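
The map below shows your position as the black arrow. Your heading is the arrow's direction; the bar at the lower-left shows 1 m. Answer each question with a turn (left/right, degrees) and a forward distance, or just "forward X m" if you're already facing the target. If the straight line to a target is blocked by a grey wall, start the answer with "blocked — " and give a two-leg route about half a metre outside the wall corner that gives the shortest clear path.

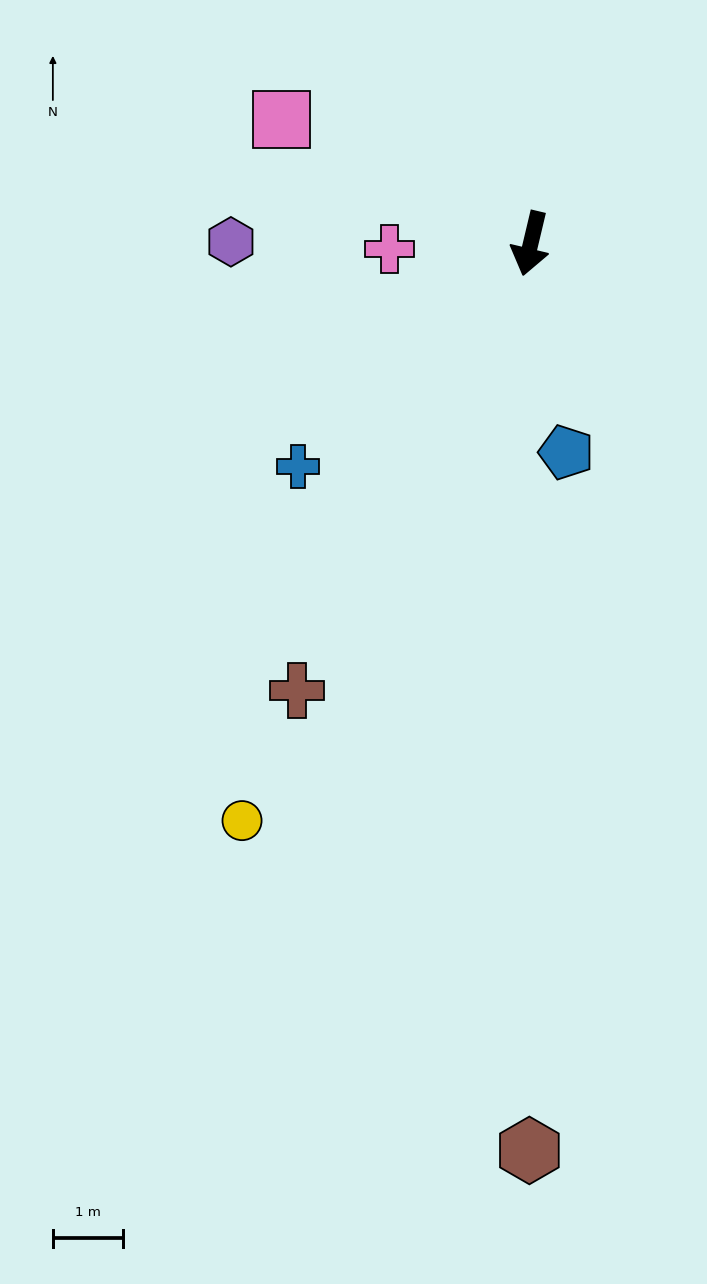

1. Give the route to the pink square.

turn right 103°, forward 4.0 m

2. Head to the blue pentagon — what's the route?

turn left 23°, forward 3.0 m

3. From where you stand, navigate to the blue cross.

turn right 33°, forward 4.6 m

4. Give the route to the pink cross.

turn right 74°, forward 2.0 m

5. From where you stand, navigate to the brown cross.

turn right 14°, forward 7.2 m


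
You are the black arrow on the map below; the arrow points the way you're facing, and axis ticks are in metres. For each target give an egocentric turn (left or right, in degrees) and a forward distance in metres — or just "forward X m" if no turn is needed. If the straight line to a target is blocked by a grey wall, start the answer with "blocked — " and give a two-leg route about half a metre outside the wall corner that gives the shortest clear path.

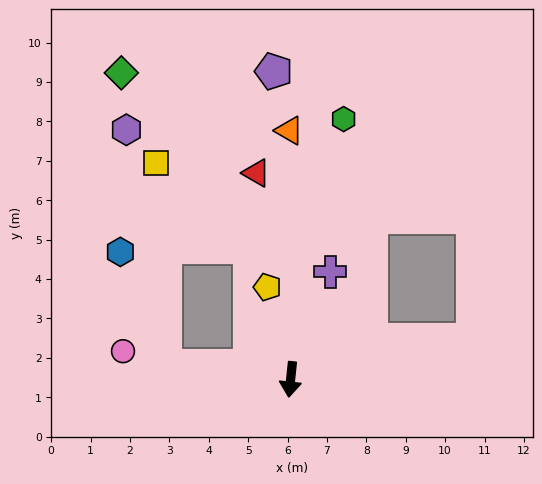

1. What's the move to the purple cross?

turn left 166°, forward 2.9 m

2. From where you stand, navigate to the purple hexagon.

blocked — turn right 90°, forward 3.2 m, then turn right 75°, forward 6.1 m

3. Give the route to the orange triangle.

turn right 174°, forward 6.3 m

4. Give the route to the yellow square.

blocked — turn right 90°, forward 3.2 m, then turn right 81°, forward 5.1 m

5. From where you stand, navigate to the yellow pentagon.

turn right 160°, forward 2.4 m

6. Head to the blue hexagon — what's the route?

blocked — turn right 90°, forward 3.2 m, then turn right 62°, forward 3.1 m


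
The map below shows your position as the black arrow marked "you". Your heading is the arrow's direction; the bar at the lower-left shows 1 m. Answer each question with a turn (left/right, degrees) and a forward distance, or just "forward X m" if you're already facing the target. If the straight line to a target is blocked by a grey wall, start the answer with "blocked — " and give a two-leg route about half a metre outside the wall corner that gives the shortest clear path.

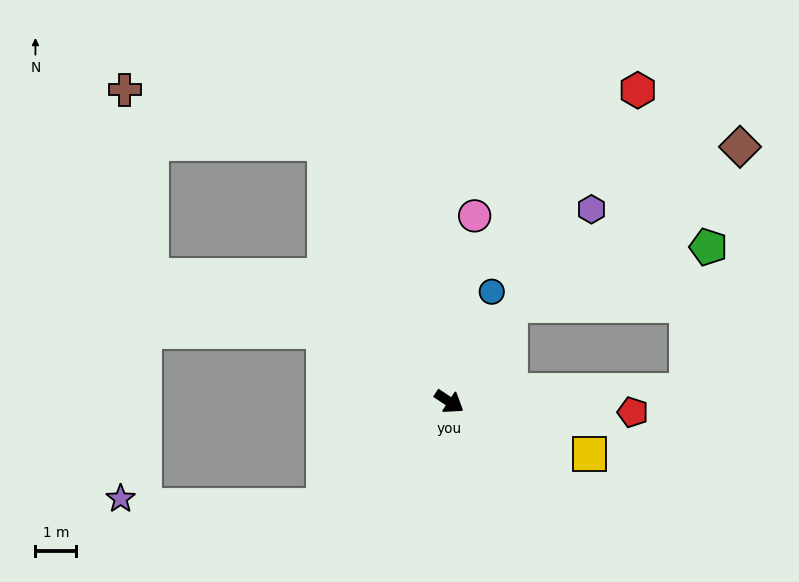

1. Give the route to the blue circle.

turn left 102°, forward 2.9 m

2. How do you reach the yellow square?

turn left 13°, forward 3.7 m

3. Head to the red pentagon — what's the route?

turn left 30°, forward 4.5 m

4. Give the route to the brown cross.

blocked — turn left 149°, forward 7.0 m, then turn left 49°, forward 5.1 m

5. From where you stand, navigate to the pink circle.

turn left 116°, forward 4.6 m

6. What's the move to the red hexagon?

turn left 92°, forward 8.9 m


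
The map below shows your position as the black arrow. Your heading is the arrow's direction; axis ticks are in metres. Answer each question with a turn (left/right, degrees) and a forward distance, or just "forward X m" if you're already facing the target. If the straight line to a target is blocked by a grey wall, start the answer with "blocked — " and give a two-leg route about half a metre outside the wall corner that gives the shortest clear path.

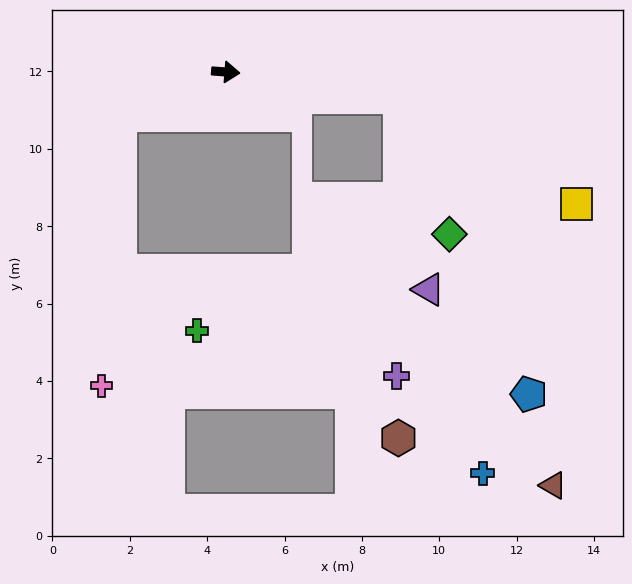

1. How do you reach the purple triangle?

blocked — turn right 4°, forward 4.5 m, then turn right 73°, forward 5.0 m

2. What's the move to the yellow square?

blocked — turn right 4°, forward 4.5 m, then turn right 23°, forward 5.4 m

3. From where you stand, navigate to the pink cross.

blocked — turn right 153°, forward 2.9 m, then turn left 63°, forward 7.0 m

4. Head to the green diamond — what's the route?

blocked — turn right 4°, forward 4.5 m, then turn right 61°, forward 3.8 m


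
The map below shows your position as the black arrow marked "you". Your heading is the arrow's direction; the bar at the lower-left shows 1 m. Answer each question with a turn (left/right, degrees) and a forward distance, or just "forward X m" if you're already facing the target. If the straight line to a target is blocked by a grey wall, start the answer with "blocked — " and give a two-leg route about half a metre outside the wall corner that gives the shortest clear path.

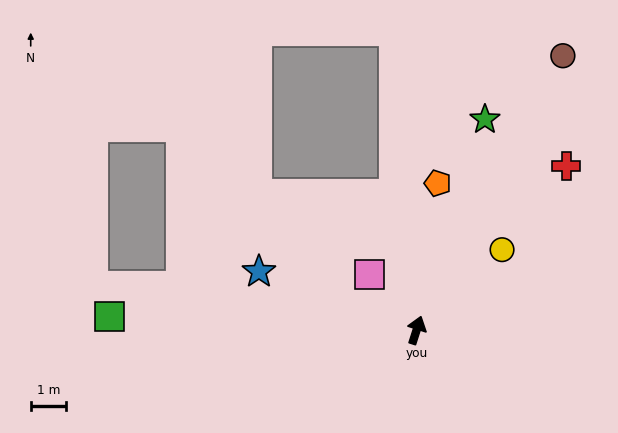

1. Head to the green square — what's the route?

turn left 105°, forward 8.8 m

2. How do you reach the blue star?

turn left 87°, forward 4.8 m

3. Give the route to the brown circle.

turn right 10°, forward 8.9 m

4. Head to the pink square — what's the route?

turn left 58°, forward 2.1 m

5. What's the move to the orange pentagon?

turn left 10°, forward 4.2 m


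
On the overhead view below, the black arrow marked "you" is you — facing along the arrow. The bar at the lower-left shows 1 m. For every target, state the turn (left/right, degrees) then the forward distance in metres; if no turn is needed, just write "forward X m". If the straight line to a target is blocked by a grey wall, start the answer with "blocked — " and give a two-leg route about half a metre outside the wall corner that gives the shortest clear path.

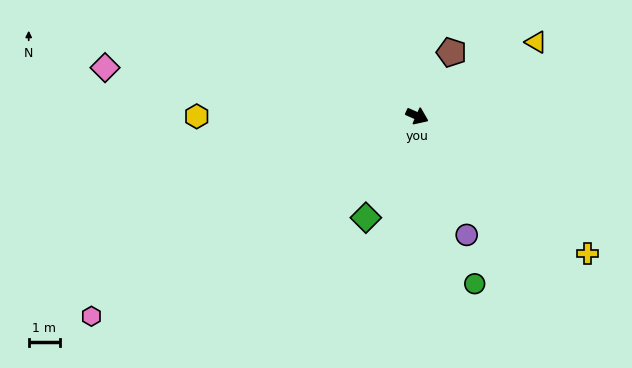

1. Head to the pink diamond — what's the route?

turn right 165°, forward 10.1 m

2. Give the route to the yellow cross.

turn right 15°, forward 7.0 m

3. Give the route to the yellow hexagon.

turn right 156°, forward 7.1 m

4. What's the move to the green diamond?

turn right 93°, forward 3.7 m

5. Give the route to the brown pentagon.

turn left 86°, forward 2.3 m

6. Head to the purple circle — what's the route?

turn right 43°, forward 4.1 m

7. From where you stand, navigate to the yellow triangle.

turn left 56°, forward 4.5 m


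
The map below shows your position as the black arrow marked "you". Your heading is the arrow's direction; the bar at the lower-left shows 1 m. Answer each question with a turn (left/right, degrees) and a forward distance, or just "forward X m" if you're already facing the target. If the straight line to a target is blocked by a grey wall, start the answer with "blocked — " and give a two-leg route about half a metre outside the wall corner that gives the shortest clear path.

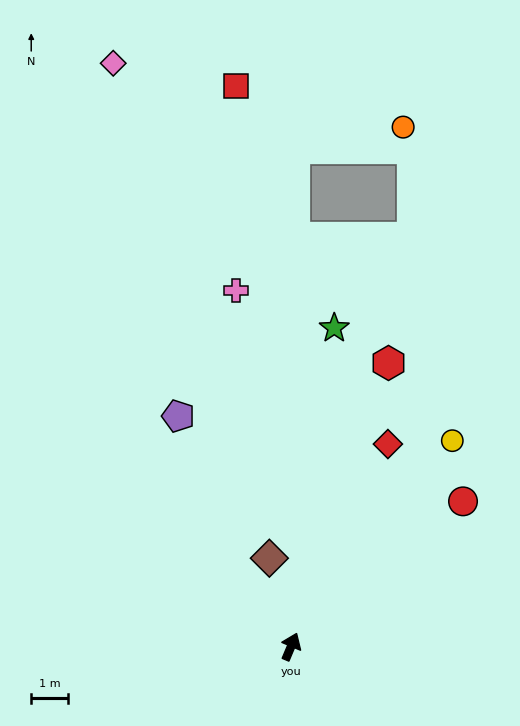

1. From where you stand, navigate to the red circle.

turn right 27°, forward 6.1 m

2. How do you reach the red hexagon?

turn left 4°, forward 8.1 m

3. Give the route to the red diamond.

turn right 3°, forward 6.1 m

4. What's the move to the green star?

turn left 15°, forward 8.7 m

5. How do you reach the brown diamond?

turn left 37°, forward 2.5 m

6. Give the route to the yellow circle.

turn right 15°, forward 7.1 m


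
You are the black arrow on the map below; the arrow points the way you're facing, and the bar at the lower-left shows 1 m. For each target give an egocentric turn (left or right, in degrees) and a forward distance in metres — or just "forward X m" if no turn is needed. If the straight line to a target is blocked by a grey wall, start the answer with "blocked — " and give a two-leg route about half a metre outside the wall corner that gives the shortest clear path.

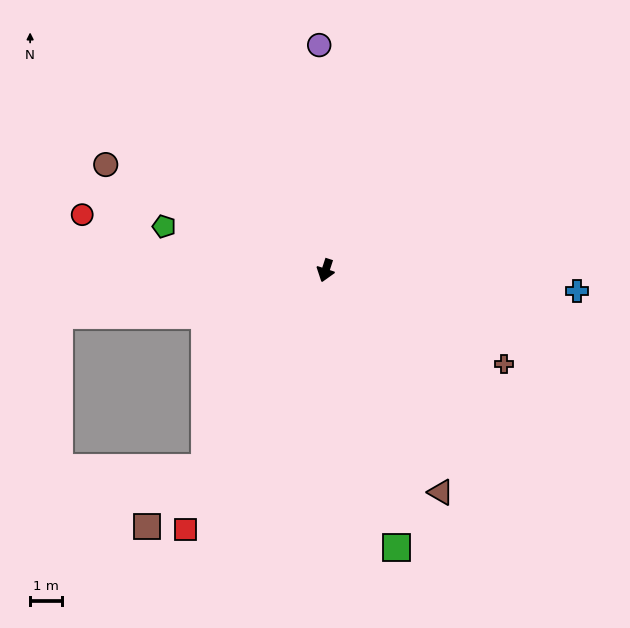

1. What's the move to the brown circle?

turn right 98°, forward 7.5 m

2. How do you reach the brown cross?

turn left 80°, forward 6.2 m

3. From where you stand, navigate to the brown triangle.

turn left 46°, forward 7.7 m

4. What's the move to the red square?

turn right 10°, forward 9.1 m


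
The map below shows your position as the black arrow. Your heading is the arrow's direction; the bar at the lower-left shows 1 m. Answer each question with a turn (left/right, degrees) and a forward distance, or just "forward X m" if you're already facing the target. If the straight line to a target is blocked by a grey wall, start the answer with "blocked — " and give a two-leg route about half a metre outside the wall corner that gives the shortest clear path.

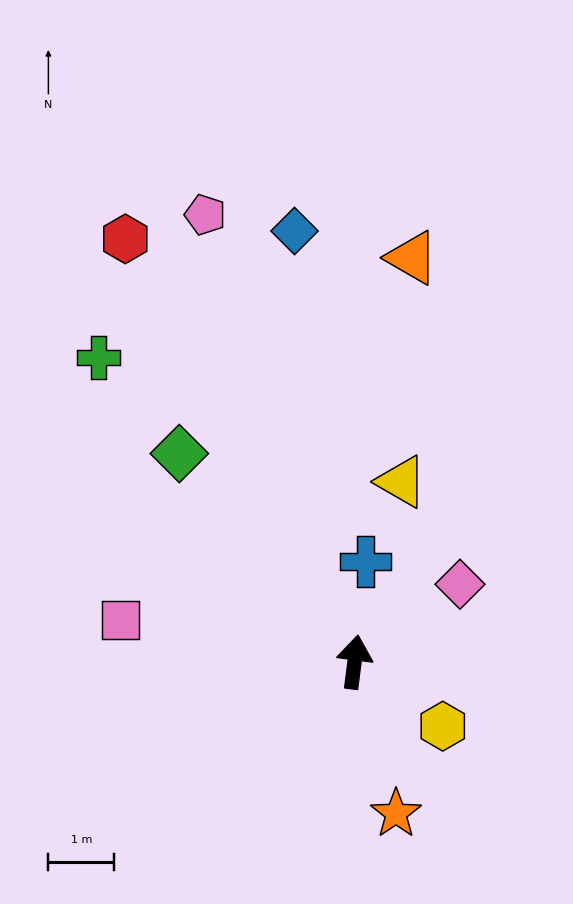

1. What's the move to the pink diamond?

turn right 46°, forward 2.0 m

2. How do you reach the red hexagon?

turn left 36°, forward 7.3 m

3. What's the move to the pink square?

turn left 87°, forward 3.6 m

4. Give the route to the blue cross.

forward 1.5 m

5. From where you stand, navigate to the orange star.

turn right 157°, forward 2.4 m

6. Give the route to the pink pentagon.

turn left 26°, forward 7.2 m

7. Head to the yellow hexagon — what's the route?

turn right 119°, forward 1.7 m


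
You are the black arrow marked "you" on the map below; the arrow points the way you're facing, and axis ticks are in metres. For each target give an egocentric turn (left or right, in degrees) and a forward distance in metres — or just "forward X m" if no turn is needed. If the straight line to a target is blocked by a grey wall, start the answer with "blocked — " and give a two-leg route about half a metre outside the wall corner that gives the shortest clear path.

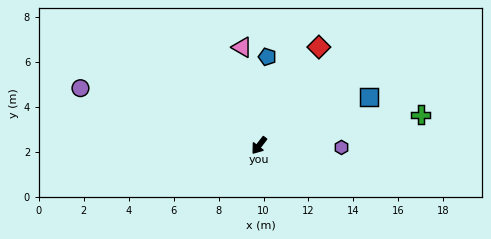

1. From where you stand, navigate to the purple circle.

turn right 70°, forward 8.3 m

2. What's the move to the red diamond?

turn right 174°, forward 5.1 m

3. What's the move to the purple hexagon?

turn left 126°, forward 3.7 m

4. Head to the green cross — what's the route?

turn left 138°, forward 7.3 m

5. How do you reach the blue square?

turn left 151°, forward 5.3 m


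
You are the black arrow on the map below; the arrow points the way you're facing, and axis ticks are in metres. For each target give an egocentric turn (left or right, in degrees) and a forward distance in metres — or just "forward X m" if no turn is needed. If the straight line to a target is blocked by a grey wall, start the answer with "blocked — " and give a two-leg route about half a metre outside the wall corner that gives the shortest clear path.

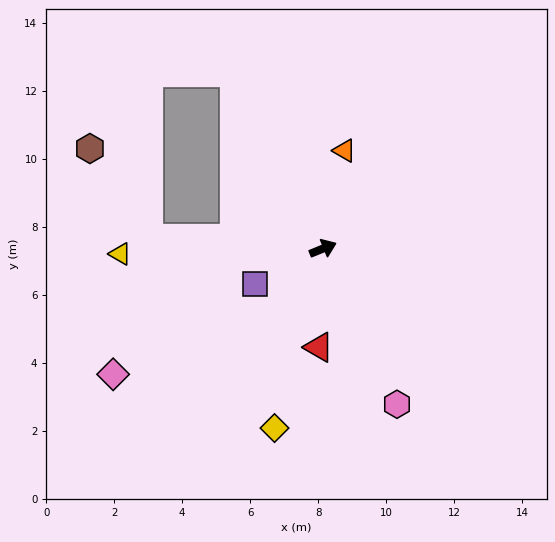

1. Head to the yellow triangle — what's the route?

turn left 159°, forward 6.0 m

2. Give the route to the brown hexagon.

blocked — turn left 154°, forward 5.1 m, then turn right 53°, forward 3.2 m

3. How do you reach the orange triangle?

turn left 55°, forward 3.0 m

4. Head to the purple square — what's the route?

turn right 174°, forward 2.3 m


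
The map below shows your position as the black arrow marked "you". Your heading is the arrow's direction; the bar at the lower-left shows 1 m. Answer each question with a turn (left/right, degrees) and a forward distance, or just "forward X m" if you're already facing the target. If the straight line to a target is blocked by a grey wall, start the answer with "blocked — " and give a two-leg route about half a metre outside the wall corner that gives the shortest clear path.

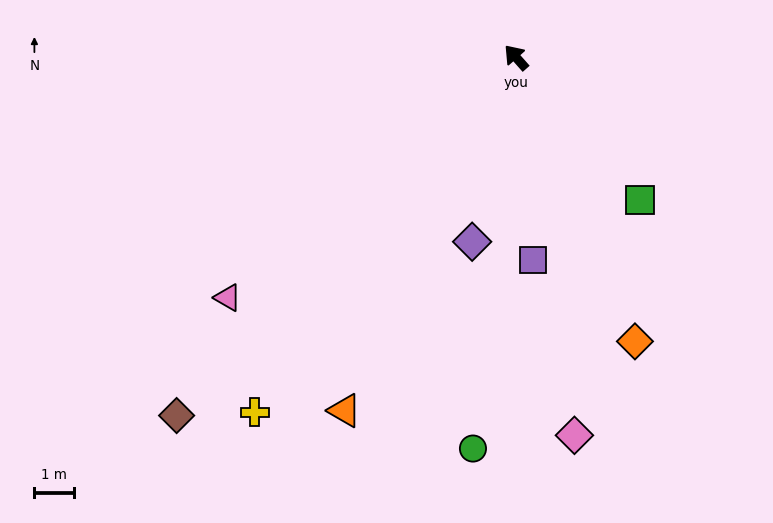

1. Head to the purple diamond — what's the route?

turn left 125°, forward 4.8 m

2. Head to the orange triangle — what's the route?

turn left 113°, forward 10.0 m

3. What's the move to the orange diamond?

turn left 161°, forward 7.8 m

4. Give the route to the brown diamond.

turn left 95°, forward 12.6 m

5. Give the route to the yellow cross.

turn left 102°, forward 11.2 m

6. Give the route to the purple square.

turn left 143°, forward 5.2 m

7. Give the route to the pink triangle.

turn left 88°, forward 9.6 m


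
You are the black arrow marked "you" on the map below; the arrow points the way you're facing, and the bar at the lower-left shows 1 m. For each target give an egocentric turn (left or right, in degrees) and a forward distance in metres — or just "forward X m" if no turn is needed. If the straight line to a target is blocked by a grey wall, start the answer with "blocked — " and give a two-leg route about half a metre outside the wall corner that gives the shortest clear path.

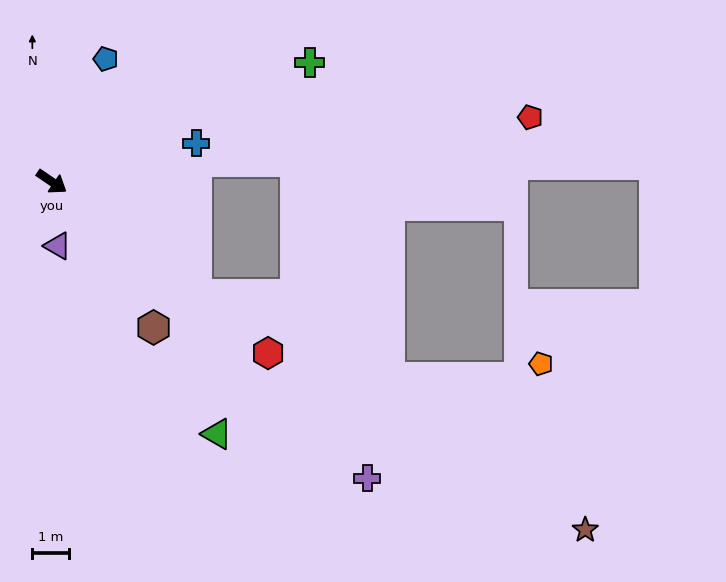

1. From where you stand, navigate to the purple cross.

turn right 9°, forward 11.9 m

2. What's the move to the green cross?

turn left 59°, forward 7.8 m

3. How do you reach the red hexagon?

turn right 4°, forward 7.6 m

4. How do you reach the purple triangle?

turn right 50°, forward 1.8 m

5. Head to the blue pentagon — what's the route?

turn left 100°, forward 3.7 m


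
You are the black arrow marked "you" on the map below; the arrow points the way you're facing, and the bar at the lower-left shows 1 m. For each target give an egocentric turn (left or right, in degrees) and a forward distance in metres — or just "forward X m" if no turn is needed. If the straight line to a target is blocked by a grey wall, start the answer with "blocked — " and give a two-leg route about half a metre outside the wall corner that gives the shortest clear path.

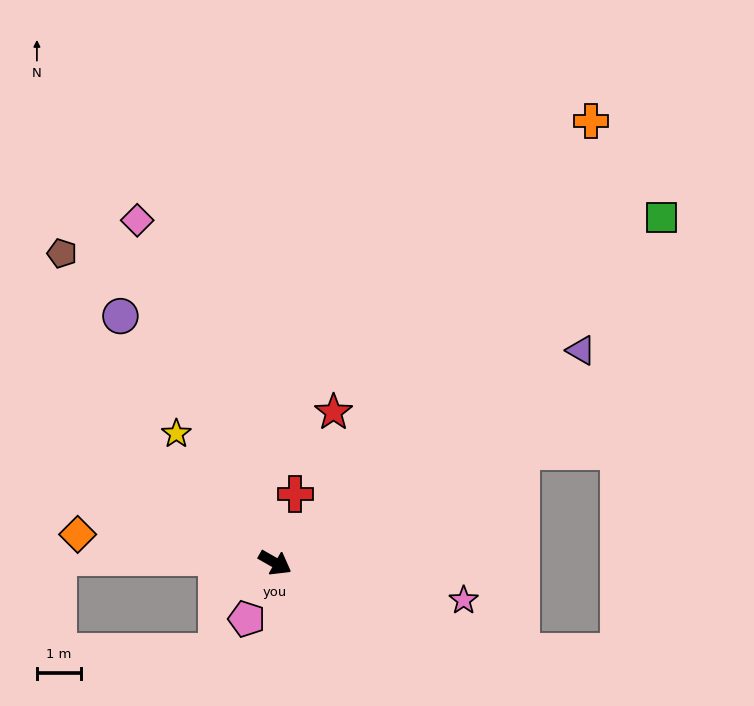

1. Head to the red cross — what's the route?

turn left 103°, forward 1.6 m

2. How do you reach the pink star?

turn left 18°, forward 4.4 m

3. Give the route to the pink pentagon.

turn right 87°, forward 1.4 m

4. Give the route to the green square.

turn left 71°, forward 11.8 m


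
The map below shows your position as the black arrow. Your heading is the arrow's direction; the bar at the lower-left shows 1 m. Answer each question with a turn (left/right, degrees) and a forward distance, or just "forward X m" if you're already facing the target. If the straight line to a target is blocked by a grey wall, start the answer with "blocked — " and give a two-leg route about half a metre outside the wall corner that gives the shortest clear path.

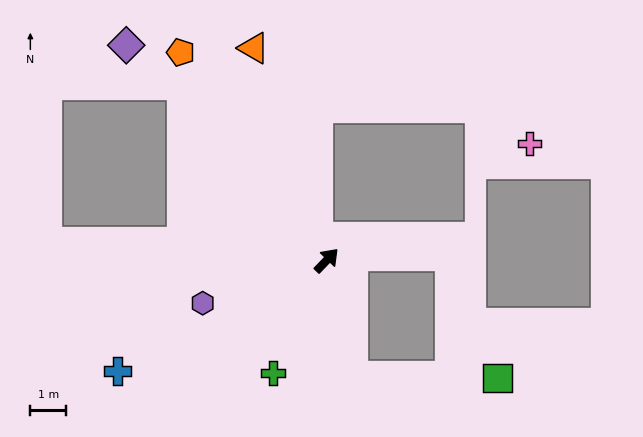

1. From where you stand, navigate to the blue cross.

turn left 162°, forward 6.6 m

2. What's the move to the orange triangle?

turn left 63°, forward 6.3 m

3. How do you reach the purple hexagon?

turn left 153°, forward 3.7 m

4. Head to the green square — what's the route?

blocked — turn right 123°, forward 3.3 m, then turn left 76°, forward 4.0 m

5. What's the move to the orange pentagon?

turn left 79°, forward 7.1 m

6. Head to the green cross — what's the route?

turn right 162°, forward 3.5 m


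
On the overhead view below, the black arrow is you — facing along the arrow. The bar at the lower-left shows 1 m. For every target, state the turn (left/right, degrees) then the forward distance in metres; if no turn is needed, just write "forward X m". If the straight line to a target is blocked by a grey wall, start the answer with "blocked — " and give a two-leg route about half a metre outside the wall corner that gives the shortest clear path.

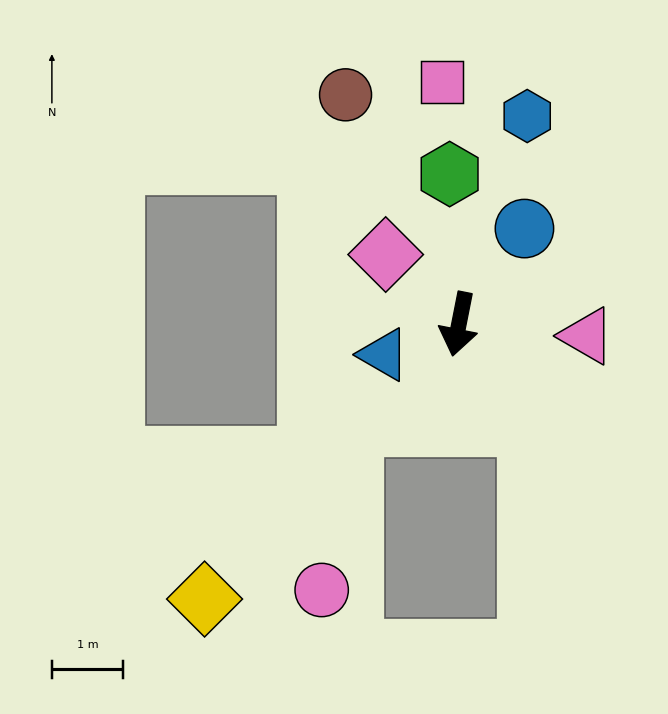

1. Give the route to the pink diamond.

turn right 122°, forward 1.4 m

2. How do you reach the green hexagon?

turn right 165°, forward 2.1 m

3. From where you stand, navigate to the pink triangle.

turn left 96°, forward 1.8 m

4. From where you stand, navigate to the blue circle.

turn left 157°, forward 1.6 m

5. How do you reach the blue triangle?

turn right 57°, forward 1.1 m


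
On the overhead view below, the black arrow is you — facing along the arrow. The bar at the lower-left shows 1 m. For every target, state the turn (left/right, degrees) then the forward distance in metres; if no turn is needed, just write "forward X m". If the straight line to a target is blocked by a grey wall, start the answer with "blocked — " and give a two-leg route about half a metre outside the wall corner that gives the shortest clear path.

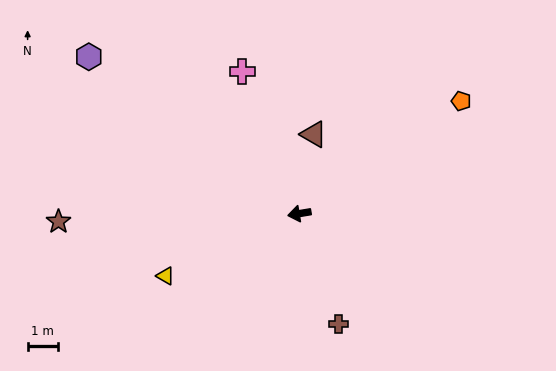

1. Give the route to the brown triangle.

turn right 110°, forward 2.7 m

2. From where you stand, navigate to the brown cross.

turn left 100°, forward 3.9 m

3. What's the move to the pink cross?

turn right 78°, forward 5.1 m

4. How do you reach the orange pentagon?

turn right 155°, forward 6.5 m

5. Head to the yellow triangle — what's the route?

turn left 16°, forward 4.9 m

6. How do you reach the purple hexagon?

turn right 46°, forward 8.7 m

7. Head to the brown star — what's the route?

turn right 8°, forward 8.0 m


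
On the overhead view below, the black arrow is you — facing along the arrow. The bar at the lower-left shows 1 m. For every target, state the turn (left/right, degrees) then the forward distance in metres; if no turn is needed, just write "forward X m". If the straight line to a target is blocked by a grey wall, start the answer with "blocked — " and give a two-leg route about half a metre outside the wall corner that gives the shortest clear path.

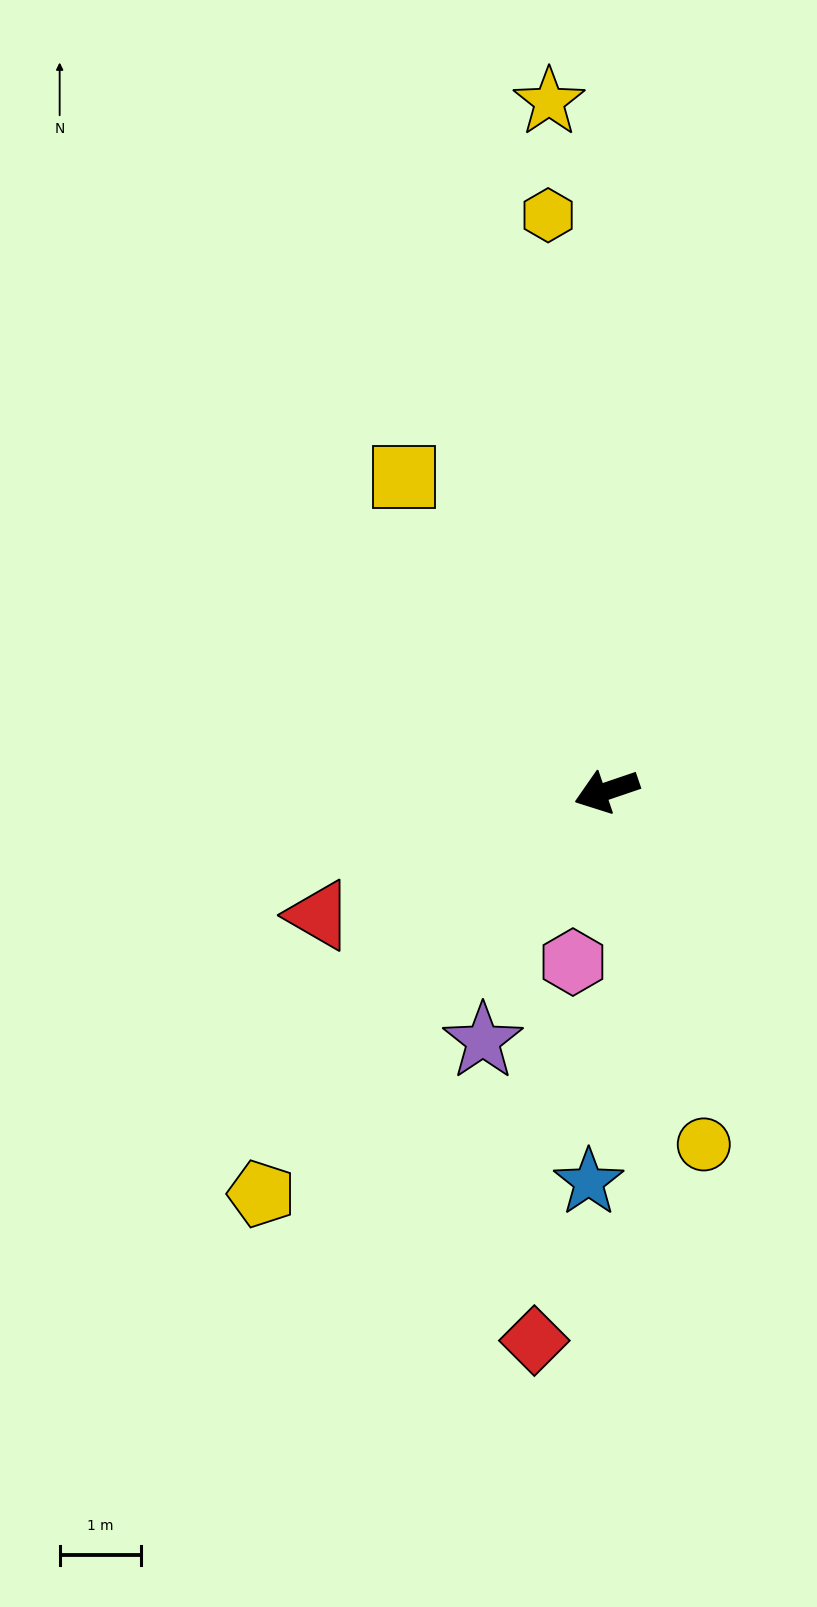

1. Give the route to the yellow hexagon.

turn right 103°, forward 7.1 m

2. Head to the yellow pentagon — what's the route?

turn left 31°, forward 6.5 m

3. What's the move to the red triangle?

turn left 5°, forward 3.9 m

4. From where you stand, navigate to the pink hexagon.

turn left 60°, forward 2.1 m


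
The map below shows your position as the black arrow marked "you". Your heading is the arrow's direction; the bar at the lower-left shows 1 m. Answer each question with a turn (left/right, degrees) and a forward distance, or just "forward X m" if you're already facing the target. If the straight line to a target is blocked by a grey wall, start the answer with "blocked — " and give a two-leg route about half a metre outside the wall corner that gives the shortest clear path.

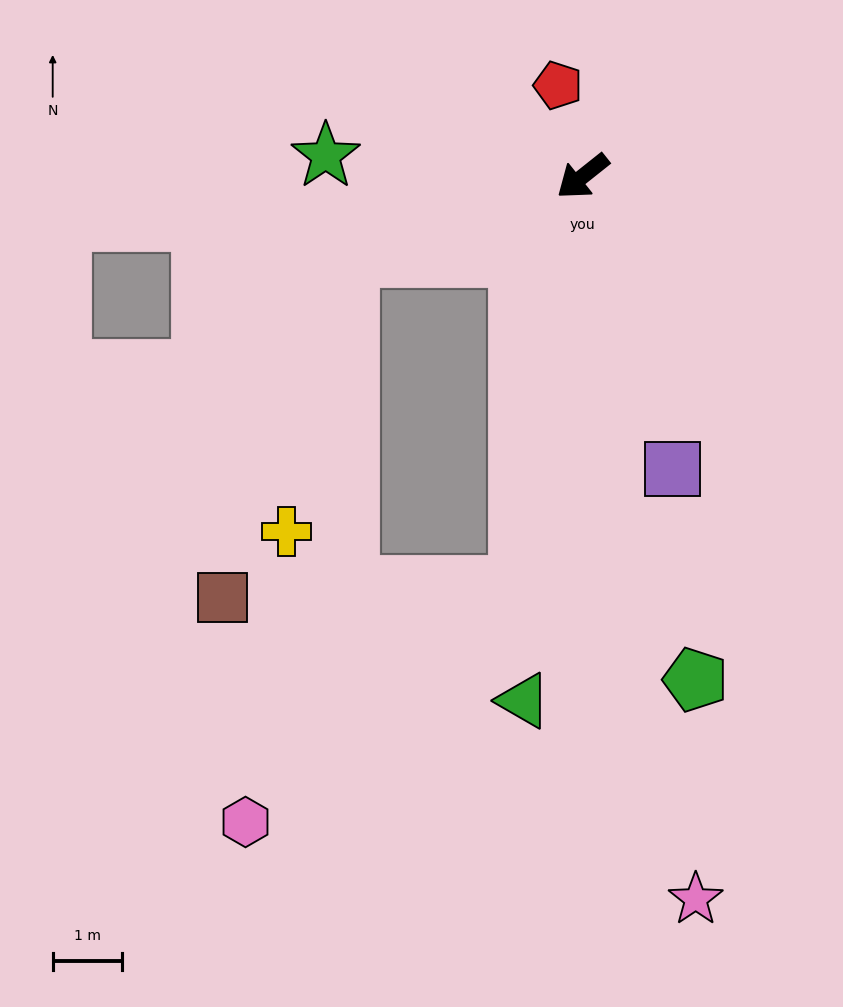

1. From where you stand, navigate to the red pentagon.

turn right 113°, forward 1.4 m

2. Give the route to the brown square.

blocked — turn left 43°, forward 6.0 m, then turn right 79°, forward 4.3 m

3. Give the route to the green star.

turn right 43°, forward 3.7 m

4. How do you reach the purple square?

turn left 69°, forward 4.4 m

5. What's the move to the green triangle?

turn left 45°, forward 7.6 m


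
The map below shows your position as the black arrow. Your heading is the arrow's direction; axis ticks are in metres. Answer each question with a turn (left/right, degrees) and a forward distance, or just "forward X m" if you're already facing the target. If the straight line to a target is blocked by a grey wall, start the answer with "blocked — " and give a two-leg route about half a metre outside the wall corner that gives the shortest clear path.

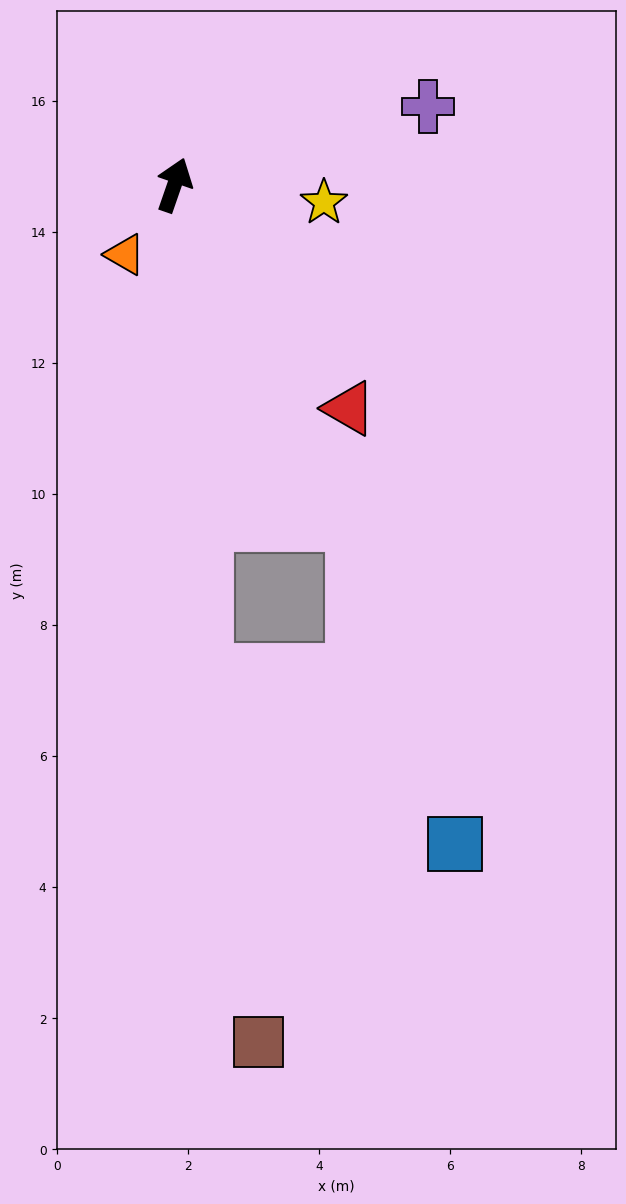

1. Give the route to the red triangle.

turn right 123°, forward 4.3 m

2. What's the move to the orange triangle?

turn left 164°, forward 1.3 m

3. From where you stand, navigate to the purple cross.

turn right 54°, forward 4.1 m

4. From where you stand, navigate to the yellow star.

turn right 78°, forward 2.3 m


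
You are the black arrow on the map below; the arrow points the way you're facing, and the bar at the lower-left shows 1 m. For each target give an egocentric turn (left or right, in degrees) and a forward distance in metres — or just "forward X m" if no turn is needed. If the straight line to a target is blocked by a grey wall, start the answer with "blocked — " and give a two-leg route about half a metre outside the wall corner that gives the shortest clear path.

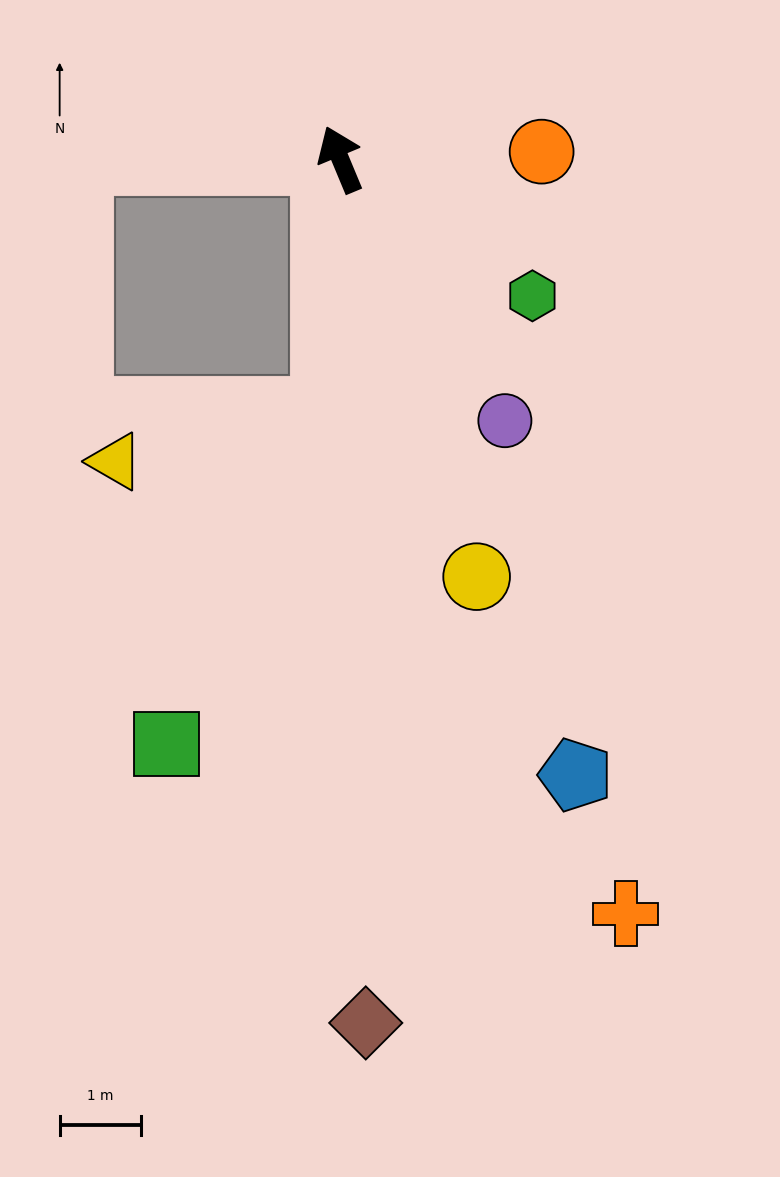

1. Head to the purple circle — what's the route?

turn right 170°, forward 3.8 m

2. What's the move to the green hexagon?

turn right 148°, forward 2.9 m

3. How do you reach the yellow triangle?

blocked — turn left 154°, forward 3.1 m, then turn right 73°, forward 2.7 m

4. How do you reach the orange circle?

turn right 110°, forward 2.5 m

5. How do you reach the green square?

blocked — turn left 154°, forward 3.1 m, then turn right 22°, forward 4.5 m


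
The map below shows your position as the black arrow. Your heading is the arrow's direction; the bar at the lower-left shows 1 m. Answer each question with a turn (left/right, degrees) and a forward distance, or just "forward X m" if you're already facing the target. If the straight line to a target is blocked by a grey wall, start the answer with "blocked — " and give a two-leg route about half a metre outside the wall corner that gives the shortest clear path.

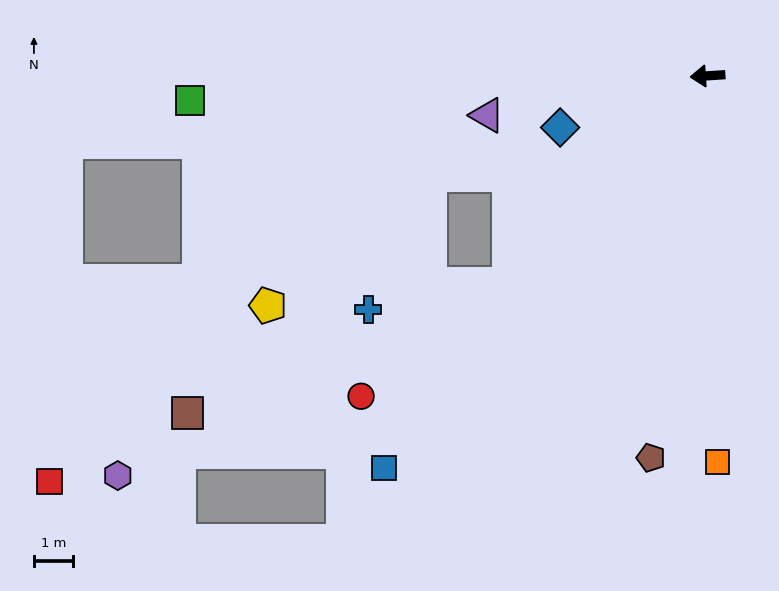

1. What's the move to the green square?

forward 13.3 m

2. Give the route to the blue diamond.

turn left 16°, forward 4.0 m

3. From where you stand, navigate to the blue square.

turn left 47°, forward 13.0 m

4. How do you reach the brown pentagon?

turn left 78°, forward 9.9 m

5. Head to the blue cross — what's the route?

blocked — turn left 43°, forward 7.4 m, then turn right 36°, forward 3.7 m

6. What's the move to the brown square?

blocked — turn left 43°, forward 7.4 m, then turn right 25°, forward 8.9 m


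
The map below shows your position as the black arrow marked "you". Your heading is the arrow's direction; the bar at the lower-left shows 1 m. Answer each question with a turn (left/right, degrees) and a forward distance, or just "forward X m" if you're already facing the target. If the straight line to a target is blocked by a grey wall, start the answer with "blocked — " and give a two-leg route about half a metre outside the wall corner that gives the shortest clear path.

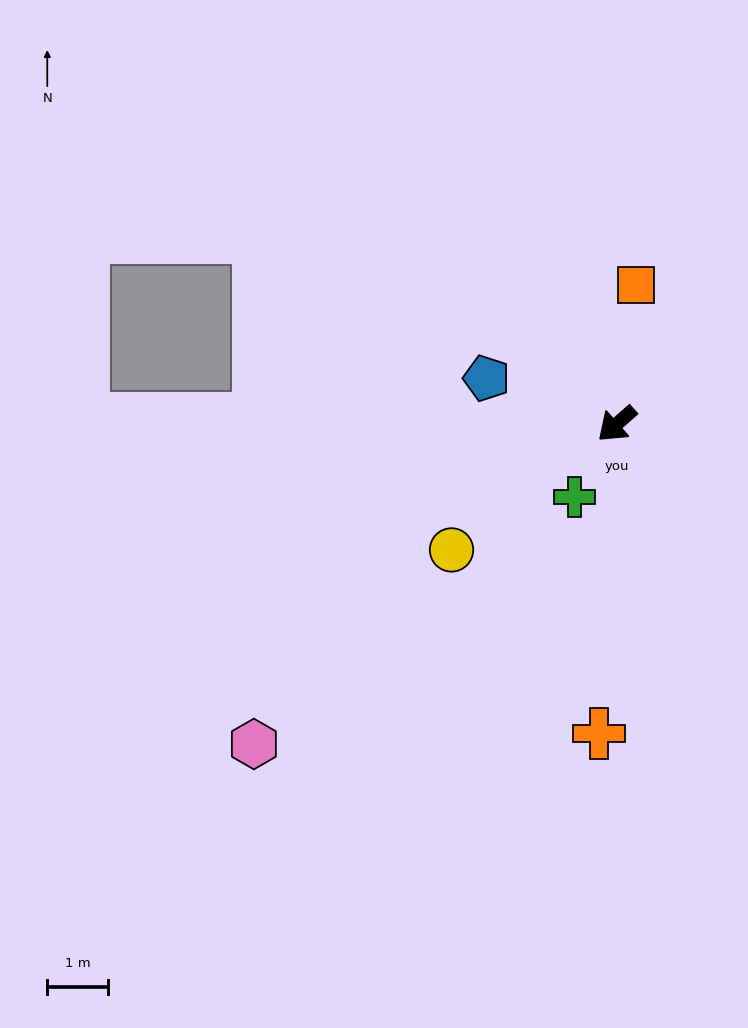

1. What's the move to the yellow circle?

turn right 4°, forward 3.4 m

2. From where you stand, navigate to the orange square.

turn right 139°, forward 2.3 m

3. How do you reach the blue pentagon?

turn right 61°, forward 2.3 m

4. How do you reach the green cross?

turn left 18°, forward 1.4 m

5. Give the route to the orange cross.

turn left 45°, forward 5.1 m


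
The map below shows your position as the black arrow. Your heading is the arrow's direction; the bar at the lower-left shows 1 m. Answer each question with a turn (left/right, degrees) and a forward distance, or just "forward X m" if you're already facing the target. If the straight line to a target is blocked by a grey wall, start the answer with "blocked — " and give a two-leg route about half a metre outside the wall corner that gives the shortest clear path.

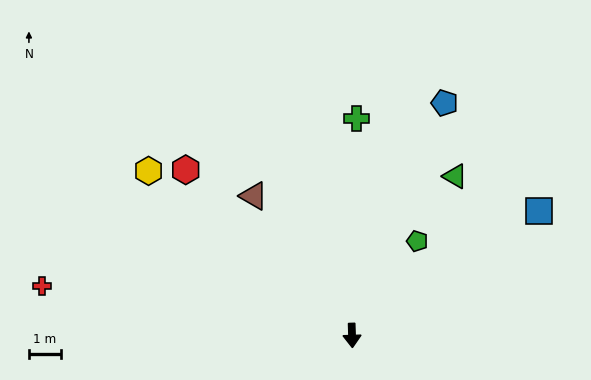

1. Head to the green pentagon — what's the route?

turn left 144°, forward 3.6 m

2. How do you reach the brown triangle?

turn right 147°, forward 5.3 m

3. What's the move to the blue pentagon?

turn left 157°, forward 7.8 m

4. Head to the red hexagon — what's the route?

turn right 137°, forward 7.3 m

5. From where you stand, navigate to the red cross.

turn right 101°, forward 9.7 m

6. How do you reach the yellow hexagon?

turn right 131°, forward 8.1 m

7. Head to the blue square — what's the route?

turn left 122°, forward 7.0 m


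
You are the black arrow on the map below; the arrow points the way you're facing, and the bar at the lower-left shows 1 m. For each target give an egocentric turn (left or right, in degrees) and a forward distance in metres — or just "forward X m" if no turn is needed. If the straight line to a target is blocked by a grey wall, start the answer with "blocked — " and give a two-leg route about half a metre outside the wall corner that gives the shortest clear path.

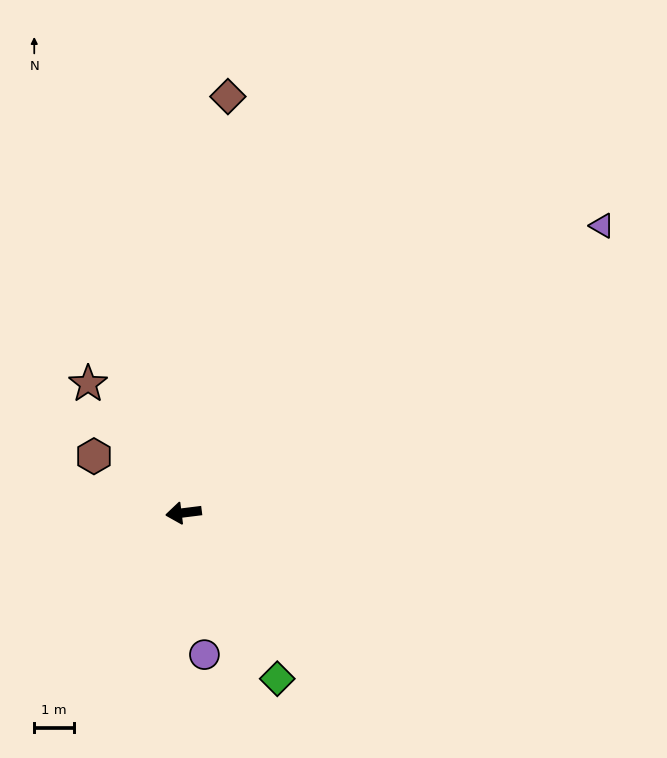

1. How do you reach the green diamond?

turn left 112°, forward 4.8 m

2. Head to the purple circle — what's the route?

turn left 91°, forward 3.6 m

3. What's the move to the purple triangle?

turn right 153°, forward 12.9 m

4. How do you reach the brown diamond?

turn right 103°, forward 10.6 m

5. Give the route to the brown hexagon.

turn right 39°, forward 2.7 m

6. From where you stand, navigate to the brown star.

turn right 61°, forward 4.1 m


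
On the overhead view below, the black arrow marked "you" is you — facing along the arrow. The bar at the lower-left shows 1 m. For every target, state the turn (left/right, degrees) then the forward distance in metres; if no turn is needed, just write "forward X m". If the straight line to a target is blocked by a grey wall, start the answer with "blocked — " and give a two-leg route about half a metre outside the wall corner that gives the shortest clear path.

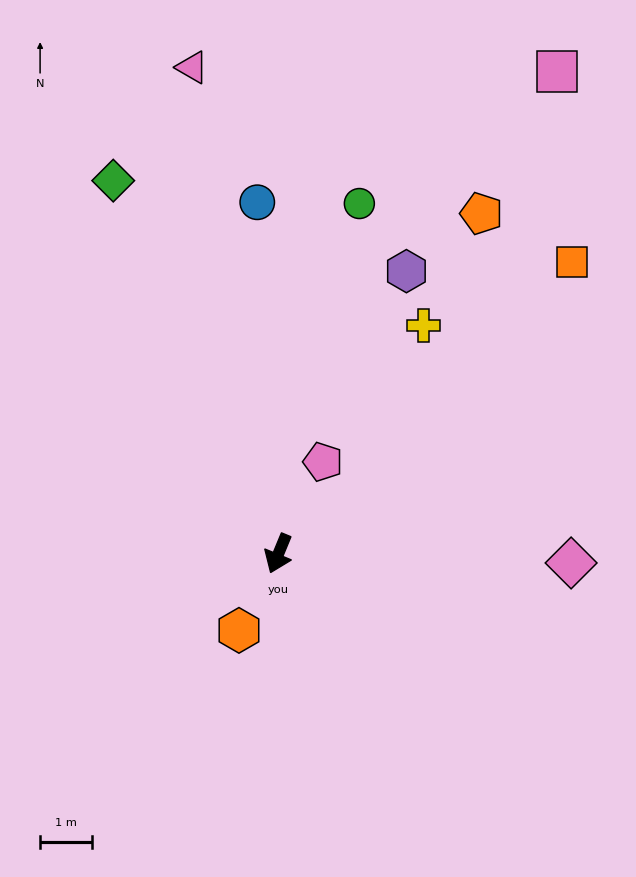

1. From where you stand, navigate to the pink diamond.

turn left 111°, forward 5.7 m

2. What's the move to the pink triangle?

turn right 148°, forward 9.6 m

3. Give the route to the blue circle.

turn right 154°, forward 6.8 m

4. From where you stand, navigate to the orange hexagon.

turn right 5°, forward 1.7 m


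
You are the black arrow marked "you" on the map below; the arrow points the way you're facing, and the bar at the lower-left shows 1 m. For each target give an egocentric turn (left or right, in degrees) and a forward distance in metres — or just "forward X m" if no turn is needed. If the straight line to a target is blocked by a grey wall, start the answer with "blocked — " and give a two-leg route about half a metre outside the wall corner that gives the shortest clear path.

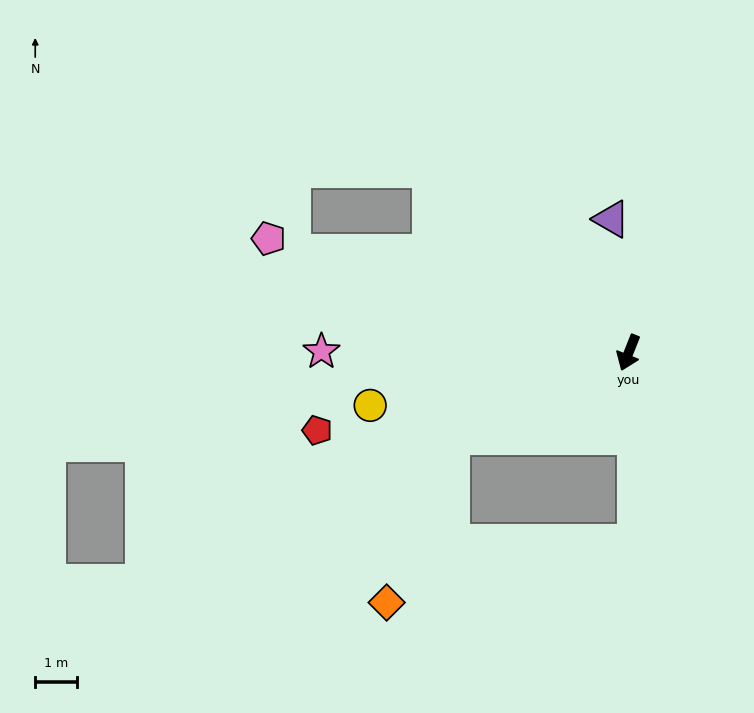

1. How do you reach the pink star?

turn right 69°, forward 7.3 m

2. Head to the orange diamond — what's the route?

blocked — turn right 43°, forward 4.7 m, then turn left 43°, forward 4.3 m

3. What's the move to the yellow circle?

turn right 57°, forward 6.3 m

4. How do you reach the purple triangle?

turn right 151°, forward 3.2 m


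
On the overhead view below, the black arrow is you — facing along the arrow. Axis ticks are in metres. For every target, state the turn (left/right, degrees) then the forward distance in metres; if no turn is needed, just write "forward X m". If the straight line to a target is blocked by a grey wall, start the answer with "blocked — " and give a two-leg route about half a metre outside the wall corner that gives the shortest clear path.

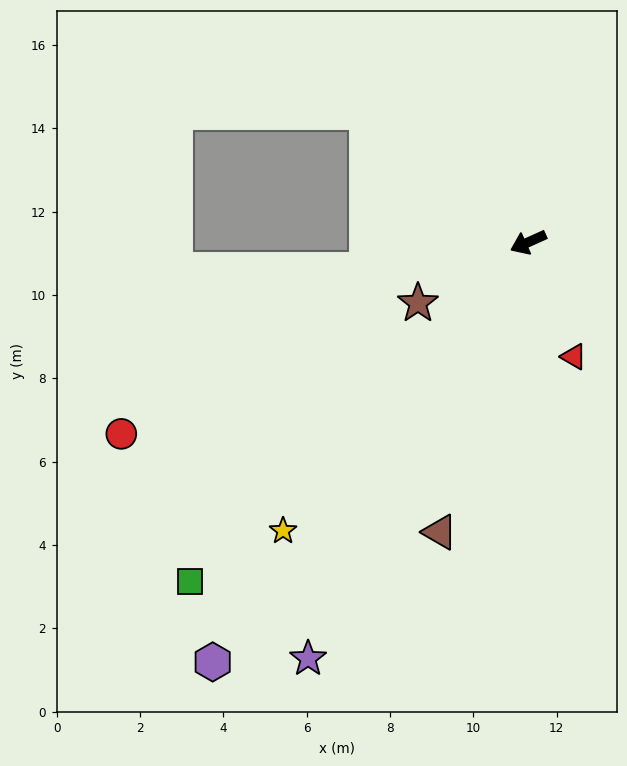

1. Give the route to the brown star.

turn left 5°, forward 3.0 m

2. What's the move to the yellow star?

turn left 25°, forward 9.1 m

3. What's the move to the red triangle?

turn left 87°, forward 3.0 m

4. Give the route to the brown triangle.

turn left 49°, forward 7.3 m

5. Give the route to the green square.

turn left 21°, forward 11.5 m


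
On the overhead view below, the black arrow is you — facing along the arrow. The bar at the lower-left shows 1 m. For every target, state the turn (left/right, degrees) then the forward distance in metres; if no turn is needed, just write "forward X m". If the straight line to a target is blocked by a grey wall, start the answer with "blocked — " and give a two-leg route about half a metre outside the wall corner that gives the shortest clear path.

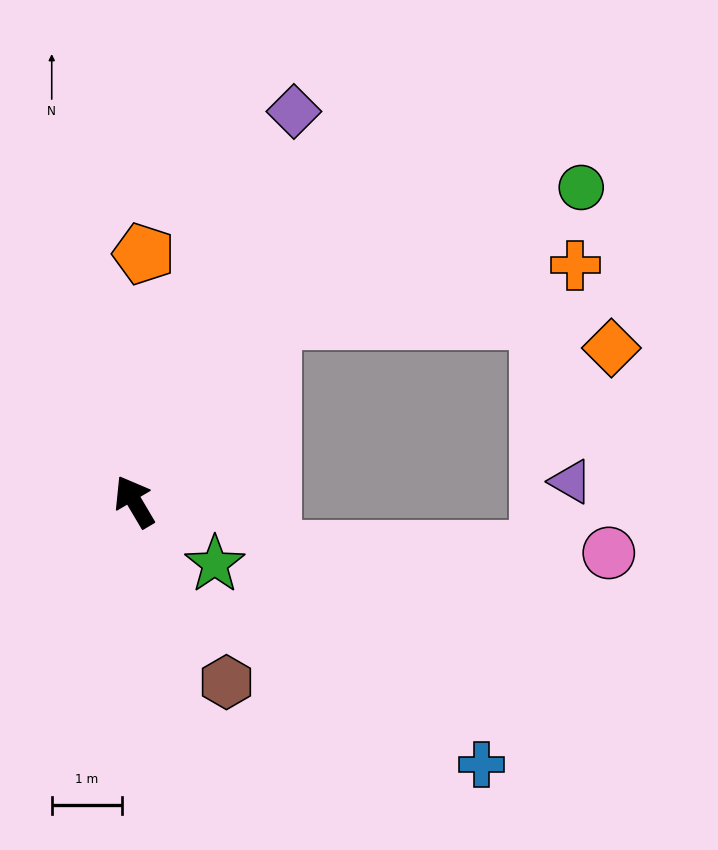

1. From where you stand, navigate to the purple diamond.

turn right 53°, forward 6.0 m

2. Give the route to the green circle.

blocked — turn right 68°, forward 3.3 m, then turn right 30°, forward 4.8 m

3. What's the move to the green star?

turn right 158°, forward 1.5 m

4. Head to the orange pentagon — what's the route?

turn right 33°, forward 3.5 m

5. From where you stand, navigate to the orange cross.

blocked — turn right 68°, forward 3.3 m, then turn right 42°, forward 4.4 m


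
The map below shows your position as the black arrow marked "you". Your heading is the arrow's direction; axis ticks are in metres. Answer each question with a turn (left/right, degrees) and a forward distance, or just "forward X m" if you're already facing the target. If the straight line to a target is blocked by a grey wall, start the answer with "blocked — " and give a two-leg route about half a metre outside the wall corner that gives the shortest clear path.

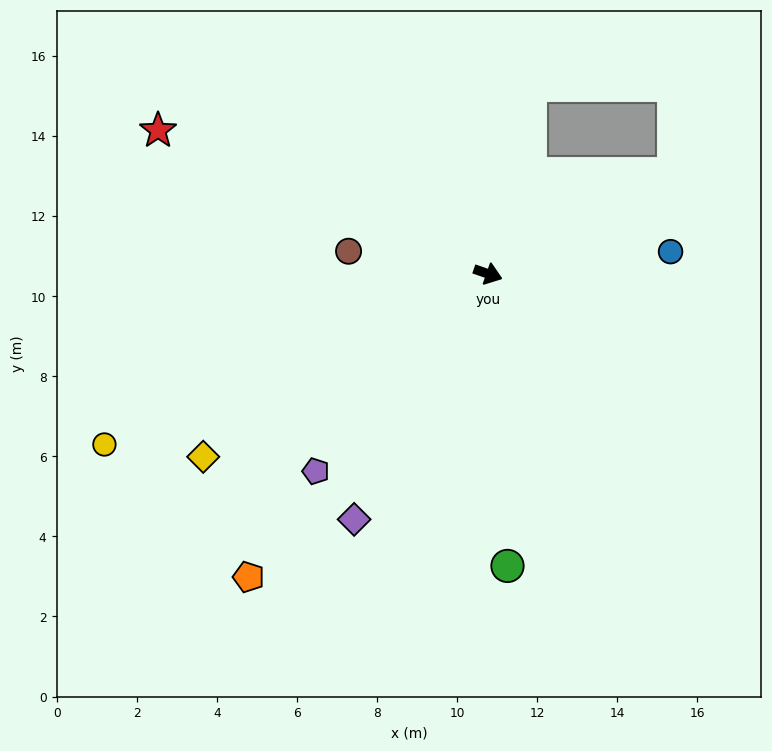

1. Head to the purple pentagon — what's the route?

turn right 112°, forward 6.5 m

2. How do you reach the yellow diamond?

turn right 128°, forward 8.5 m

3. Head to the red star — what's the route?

turn left 176°, forward 9.0 m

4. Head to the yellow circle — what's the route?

turn right 137°, forward 10.5 m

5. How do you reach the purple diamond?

turn right 99°, forward 7.0 m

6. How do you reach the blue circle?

turn left 26°, forward 4.6 m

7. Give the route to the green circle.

turn right 67°, forward 7.3 m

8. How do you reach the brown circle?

turn right 170°, forward 3.5 m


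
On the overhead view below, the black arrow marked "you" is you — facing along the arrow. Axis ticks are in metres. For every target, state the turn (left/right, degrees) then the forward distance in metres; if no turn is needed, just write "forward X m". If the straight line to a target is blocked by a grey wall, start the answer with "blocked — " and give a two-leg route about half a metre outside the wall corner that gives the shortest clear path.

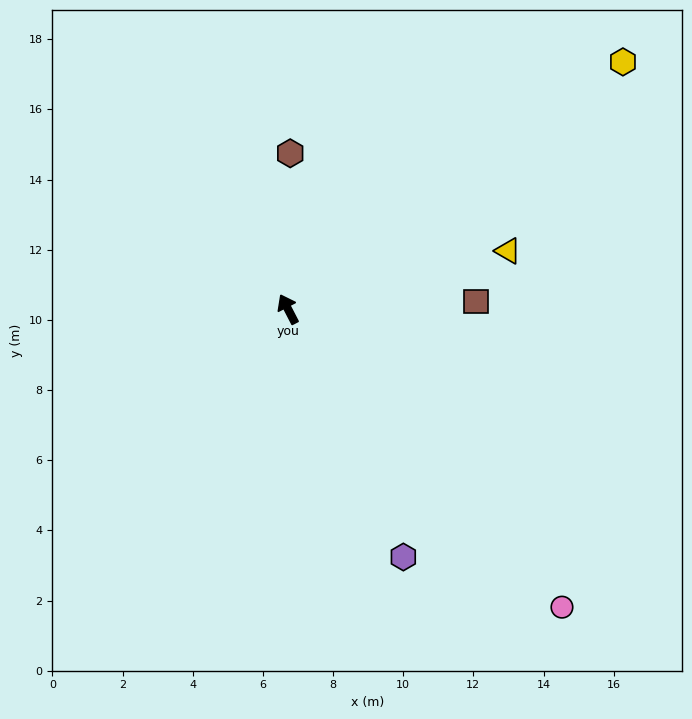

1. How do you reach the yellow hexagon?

turn right 81°, forward 11.9 m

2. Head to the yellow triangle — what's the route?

turn right 103°, forward 6.5 m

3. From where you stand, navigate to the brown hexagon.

turn right 28°, forward 4.4 m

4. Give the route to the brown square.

turn right 115°, forward 5.4 m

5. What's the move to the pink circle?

turn right 165°, forward 11.5 m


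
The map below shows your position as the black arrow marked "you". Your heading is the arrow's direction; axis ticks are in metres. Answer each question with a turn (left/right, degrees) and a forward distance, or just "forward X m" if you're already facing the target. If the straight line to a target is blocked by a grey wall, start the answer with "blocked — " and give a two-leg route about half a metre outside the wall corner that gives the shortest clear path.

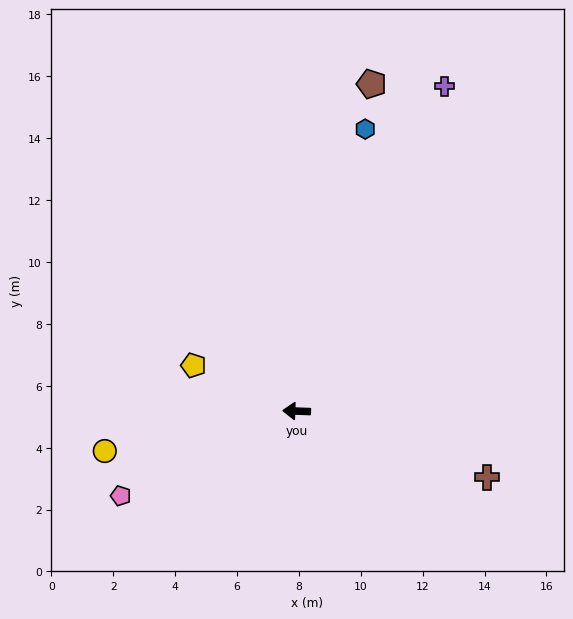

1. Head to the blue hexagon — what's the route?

turn right 102°, forward 9.4 m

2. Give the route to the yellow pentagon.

turn right 22°, forward 3.6 m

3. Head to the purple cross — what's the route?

turn right 112°, forward 11.5 m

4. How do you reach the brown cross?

turn left 163°, forward 6.5 m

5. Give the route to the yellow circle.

turn left 14°, forward 6.3 m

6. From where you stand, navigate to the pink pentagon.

turn left 28°, forward 6.3 m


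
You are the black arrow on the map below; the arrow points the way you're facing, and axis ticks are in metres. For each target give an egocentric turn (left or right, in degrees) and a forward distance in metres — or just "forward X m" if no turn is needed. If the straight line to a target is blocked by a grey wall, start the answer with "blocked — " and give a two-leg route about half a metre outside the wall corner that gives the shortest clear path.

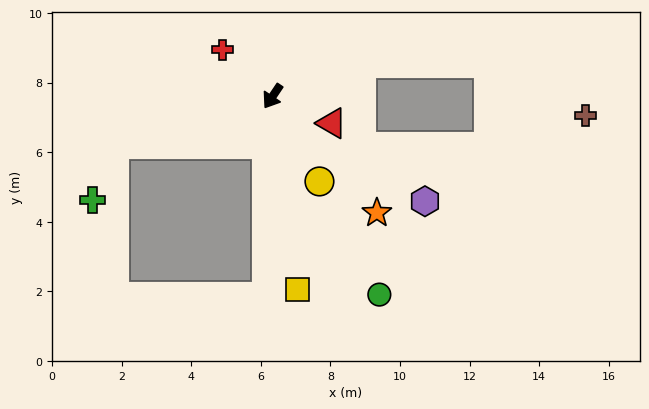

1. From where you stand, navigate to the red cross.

turn right 99°, forward 2.0 m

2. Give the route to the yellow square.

turn left 41°, forward 5.6 m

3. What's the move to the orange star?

turn left 76°, forward 4.5 m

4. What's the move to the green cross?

blocked — turn right 39°, forward 4.8 m, then turn left 52°, forward 1.7 m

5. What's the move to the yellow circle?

turn left 63°, forward 2.8 m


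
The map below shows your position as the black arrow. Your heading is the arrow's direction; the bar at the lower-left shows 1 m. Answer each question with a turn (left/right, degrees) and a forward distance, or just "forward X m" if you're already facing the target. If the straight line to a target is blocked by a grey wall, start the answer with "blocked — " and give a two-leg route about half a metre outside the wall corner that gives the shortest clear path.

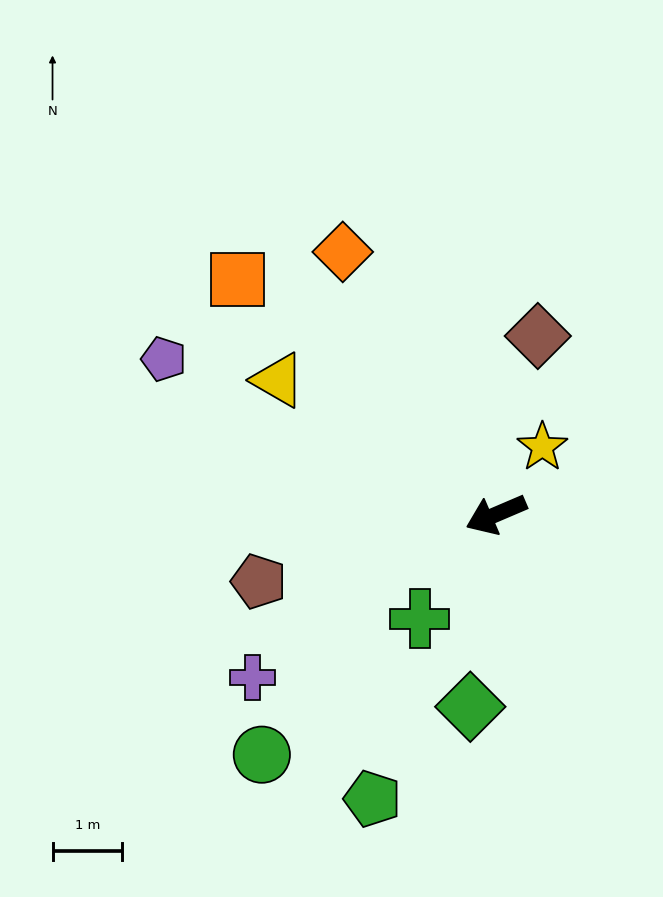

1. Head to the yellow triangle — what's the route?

turn right 55°, forward 3.7 m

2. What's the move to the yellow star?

turn right 148°, forward 1.2 m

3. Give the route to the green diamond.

turn left 59°, forward 2.8 m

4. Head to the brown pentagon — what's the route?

turn right 7°, forward 3.5 m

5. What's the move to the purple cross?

turn left 11°, forward 4.2 m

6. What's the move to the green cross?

turn left 31°, forward 1.8 m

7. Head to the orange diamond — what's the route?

turn right 83°, forward 4.3 m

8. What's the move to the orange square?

turn right 65°, forward 5.0 m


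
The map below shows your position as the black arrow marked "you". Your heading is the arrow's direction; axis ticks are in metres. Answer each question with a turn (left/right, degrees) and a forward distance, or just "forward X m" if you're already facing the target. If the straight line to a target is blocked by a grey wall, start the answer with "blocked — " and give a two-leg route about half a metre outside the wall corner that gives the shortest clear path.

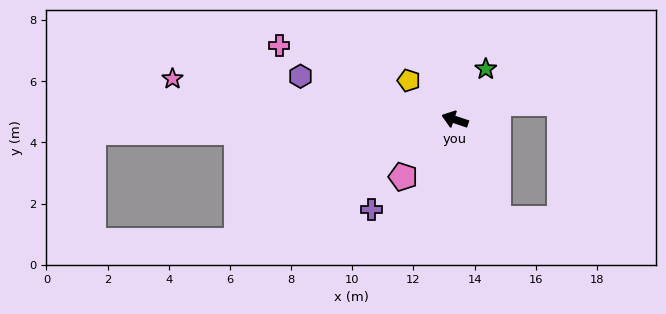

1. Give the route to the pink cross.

turn right 4°, forward 6.2 m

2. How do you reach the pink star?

turn left 10°, forward 9.3 m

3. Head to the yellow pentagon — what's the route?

turn right 22°, forward 2.0 m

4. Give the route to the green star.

turn right 103°, forward 1.9 m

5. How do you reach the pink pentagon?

turn left 66°, forward 2.5 m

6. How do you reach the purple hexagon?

turn left 3°, forward 5.2 m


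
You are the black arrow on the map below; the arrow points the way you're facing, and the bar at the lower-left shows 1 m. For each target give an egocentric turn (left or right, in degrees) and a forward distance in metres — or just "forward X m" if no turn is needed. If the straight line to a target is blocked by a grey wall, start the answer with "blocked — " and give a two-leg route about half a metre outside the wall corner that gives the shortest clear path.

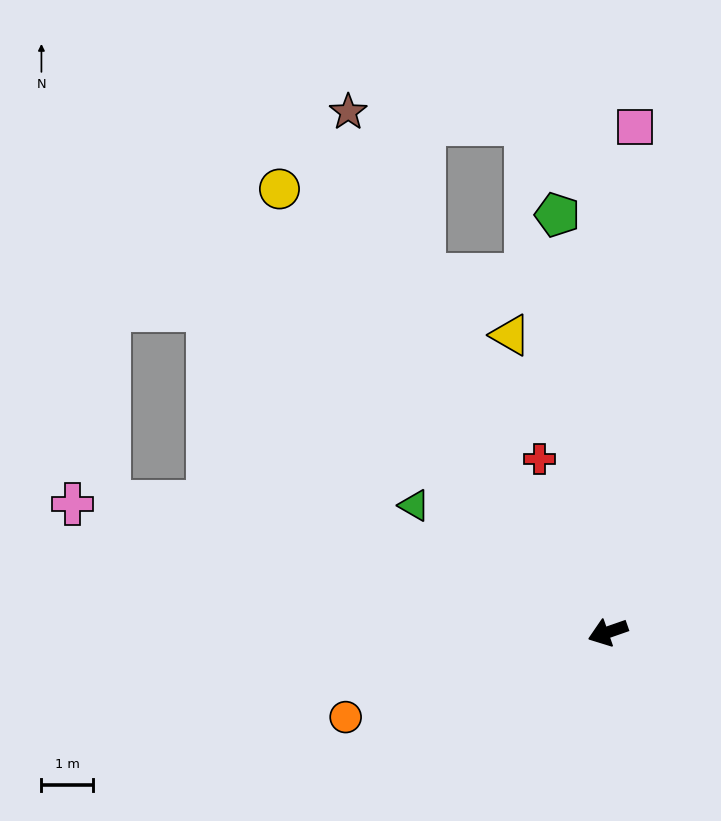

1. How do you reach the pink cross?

turn right 33°, forward 10.6 m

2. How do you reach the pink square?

turn right 112°, forward 9.8 m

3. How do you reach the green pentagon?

turn right 102°, forward 8.1 m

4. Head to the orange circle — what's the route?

forward 5.3 m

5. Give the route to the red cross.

turn right 88°, forward 3.6 m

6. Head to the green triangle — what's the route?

turn right 52°, forward 4.5 m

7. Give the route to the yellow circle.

turn right 73°, forward 10.6 m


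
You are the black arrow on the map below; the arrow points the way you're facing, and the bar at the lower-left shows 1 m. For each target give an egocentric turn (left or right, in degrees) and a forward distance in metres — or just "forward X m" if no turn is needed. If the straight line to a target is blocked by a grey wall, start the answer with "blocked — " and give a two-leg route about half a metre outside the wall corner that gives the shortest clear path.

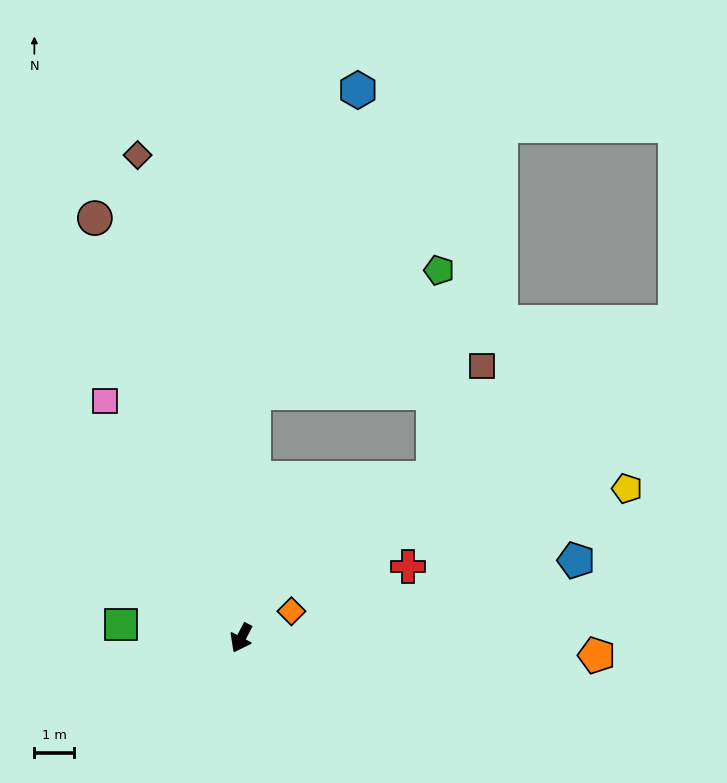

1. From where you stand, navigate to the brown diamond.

turn right 140°, forward 12.3 m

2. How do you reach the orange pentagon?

turn left 115°, forward 8.9 m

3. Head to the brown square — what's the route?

blocked — turn right 155°, forward 6.1 m, then turn right 81°, forward 5.7 m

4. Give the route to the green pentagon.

blocked — turn right 155°, forward 6.1 m, then turn right 54°, forward 5.5 m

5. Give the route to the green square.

turn right 69°, forward 3.0 m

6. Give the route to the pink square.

turn right 123°, forward 6.8 m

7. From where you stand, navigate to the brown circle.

turn right 133°, forward 11.1 m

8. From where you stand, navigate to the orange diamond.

turn left 146°, forward 1.4 m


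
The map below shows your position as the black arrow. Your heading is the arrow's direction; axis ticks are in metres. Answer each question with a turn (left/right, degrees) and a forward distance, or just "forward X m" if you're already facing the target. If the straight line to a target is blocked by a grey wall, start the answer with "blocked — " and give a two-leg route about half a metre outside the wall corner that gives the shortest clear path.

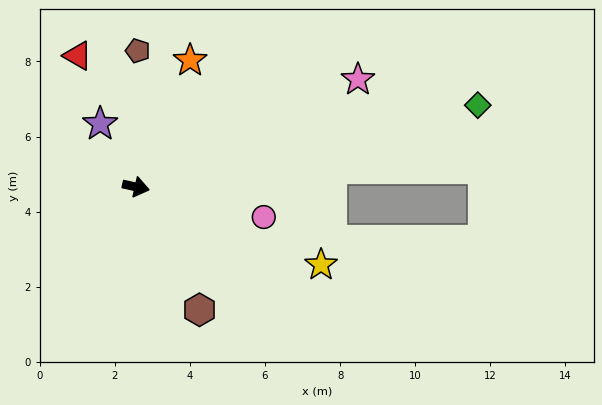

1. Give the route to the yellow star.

turn right 10°, forward 5.3 m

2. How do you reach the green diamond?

turn left 26°, forward 9.4 m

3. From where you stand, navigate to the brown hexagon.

turn right 50°, forward 3.7 m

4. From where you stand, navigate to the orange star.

turn left 79°, forward 3.7 m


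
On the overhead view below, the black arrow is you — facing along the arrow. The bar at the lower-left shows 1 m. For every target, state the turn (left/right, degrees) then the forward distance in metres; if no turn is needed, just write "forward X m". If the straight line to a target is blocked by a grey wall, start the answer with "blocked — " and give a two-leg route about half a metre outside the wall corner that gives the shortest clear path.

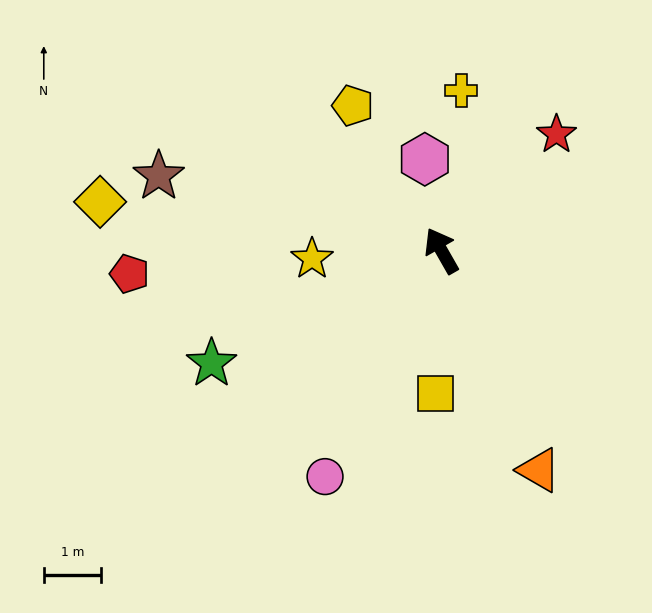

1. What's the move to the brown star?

turn left 46°, forward 5.1 m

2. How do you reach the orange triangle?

turn left 174°, forward 4.2 m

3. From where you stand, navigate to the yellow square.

turn left 148°, forward 2.5 m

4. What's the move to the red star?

turn right 74°, forward 2.9 m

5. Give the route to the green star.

turn left 86°, forward 4.5 m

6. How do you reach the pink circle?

turn left 123°, forward 4.5 m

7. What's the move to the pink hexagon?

turn right 19°, forward 1.6 m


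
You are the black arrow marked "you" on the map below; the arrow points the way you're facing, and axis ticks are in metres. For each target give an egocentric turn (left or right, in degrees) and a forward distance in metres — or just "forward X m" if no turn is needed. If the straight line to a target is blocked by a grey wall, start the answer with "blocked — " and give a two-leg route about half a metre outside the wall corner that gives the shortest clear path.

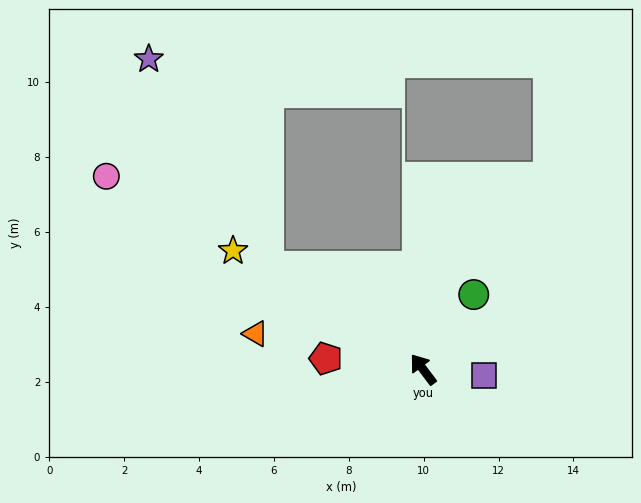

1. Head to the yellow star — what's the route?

turn left 21°, forward 6.0 m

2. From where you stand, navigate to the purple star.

blocked — turn left 20°, forward 5.0 m, then turn right 27°, forward 6.4 m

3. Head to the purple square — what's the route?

turn right 133°, forward 1.6 m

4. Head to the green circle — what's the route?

turn right 71°, forward 2.4 m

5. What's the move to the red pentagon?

turn left 47°, forward 2.6 m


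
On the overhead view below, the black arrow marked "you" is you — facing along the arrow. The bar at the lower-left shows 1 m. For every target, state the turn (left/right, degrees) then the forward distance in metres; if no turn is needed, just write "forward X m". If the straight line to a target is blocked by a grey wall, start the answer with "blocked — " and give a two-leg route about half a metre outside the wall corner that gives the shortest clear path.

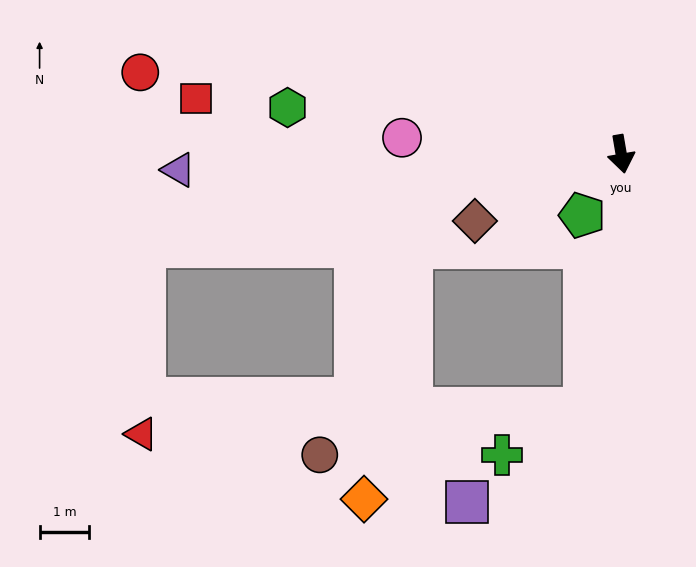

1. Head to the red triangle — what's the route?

blocked — turn right 89°, forward 9.8 m, then turn left 78°, forward 3.8 m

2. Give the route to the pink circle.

turn right 104°, forward 4.4 m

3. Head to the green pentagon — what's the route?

turn right 42°, forward 1.5 m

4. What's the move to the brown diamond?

turn right 75°, forward 3.2 m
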